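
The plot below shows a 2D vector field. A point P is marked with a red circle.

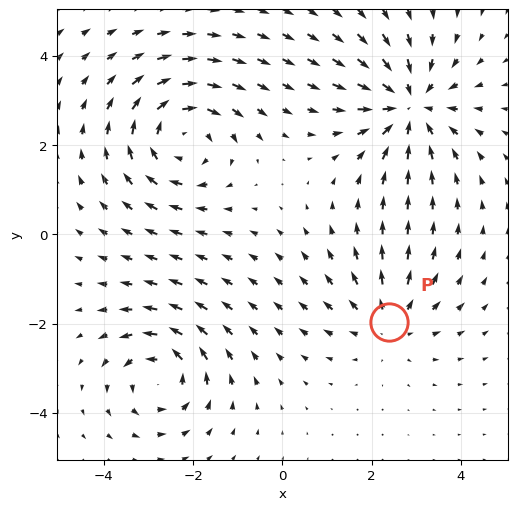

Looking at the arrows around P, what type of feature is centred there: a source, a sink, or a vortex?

source

At P (2.4, -2.0) the arrows spread outward. Divergence about +3, curl ≈0 — positive divergence with near-zero curl is a source.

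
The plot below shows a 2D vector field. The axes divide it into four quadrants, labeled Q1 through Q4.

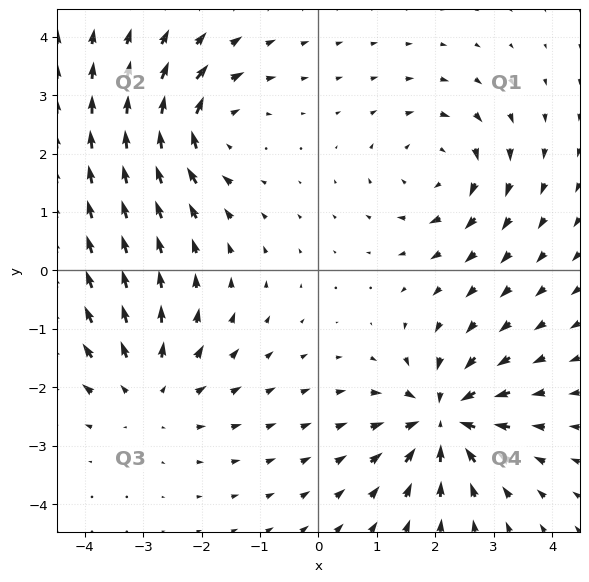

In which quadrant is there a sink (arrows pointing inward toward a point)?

Q4

The sink sits at approximately (2.1, -2.5), which lies in quadrant Q4. The divergence there is about -6, negative as expected for a sink.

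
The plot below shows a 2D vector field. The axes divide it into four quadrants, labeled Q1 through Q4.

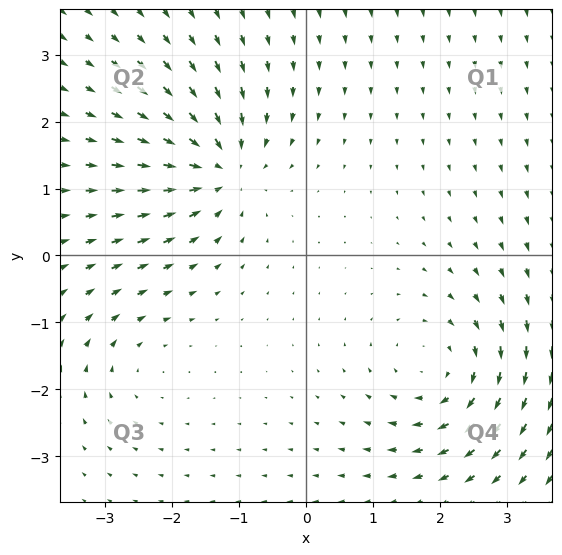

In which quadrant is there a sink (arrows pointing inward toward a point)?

Q2

The sink sits at approximately (-1.3, 1.3), which lies in quadrant Q2. The divergence there is about -7, negative as expected for a sink.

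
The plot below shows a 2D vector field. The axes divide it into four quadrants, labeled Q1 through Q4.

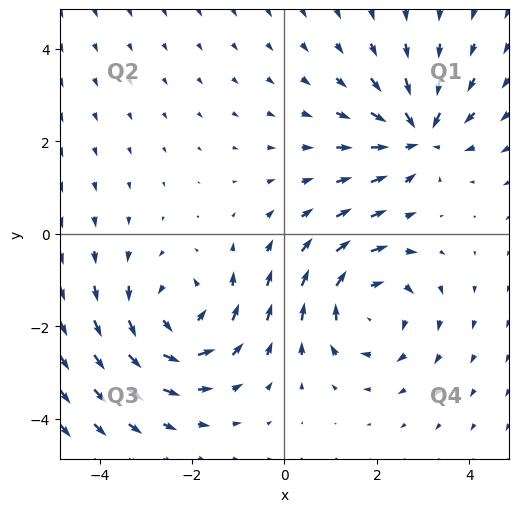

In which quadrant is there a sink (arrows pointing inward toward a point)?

The sink sits at approximately (2.9, 2.1), which lies in quadrant Q1. The divergence there is about -5, negative as expected for a sink.

Q1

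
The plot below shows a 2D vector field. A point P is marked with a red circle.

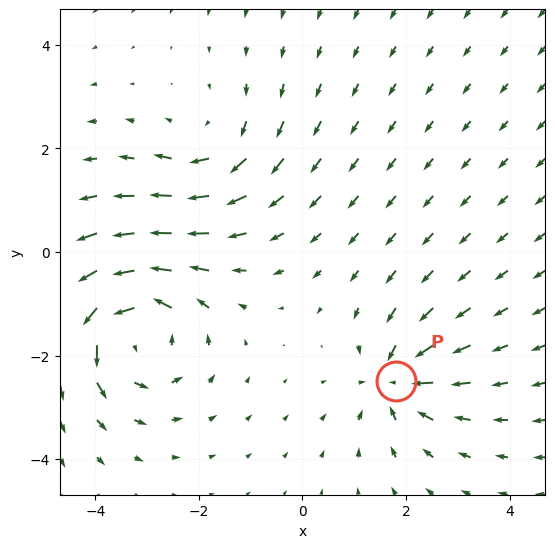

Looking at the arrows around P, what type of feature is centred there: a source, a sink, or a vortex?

sink

At P (1.8, -2.5) the arrows converge inward. Divergence about -4, curl ≈0 — negative divergence with near-zero curl is a sink.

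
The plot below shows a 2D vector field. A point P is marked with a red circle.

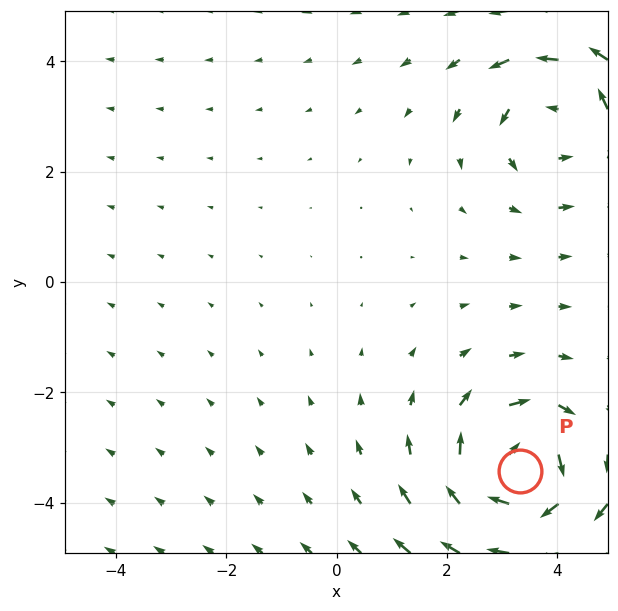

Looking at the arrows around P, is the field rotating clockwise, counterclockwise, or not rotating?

Near P at (3.3, -3.4) the arrows circulate clockwise. The curl (z-component) there is about -4; negative curl means clockwise rotation.

clockwise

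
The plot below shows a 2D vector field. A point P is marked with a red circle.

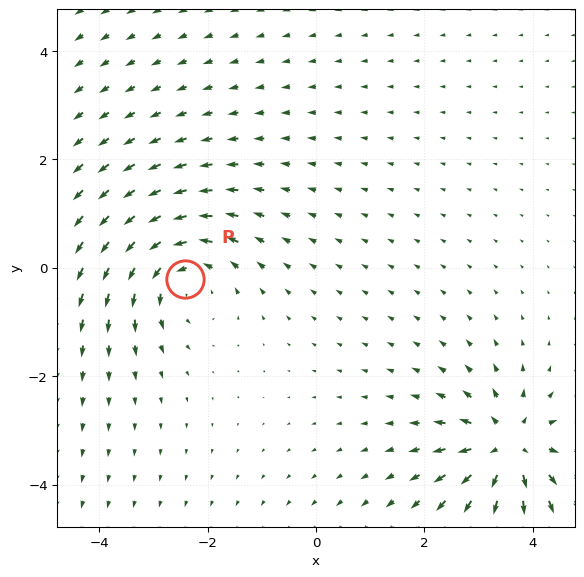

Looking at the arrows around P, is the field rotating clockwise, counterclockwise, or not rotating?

counterclockwise

Near P at (-2.4, -0.2) the arrows circulate counterclockwise. The curl (z-component) there is about +4; positive curl means counterclockwise rotation.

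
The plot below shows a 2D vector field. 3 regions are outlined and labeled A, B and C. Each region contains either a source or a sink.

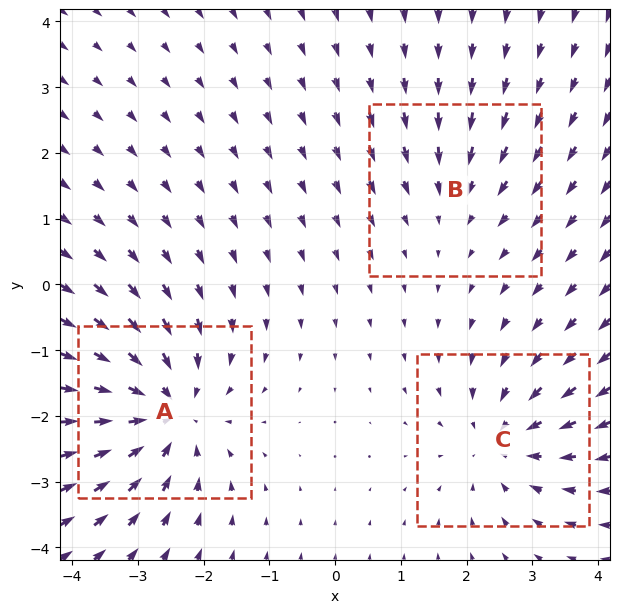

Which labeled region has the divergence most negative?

A

Divergence at each region's feature centre — A: about -5, B: about -2, C: about -3. Region A is most negative.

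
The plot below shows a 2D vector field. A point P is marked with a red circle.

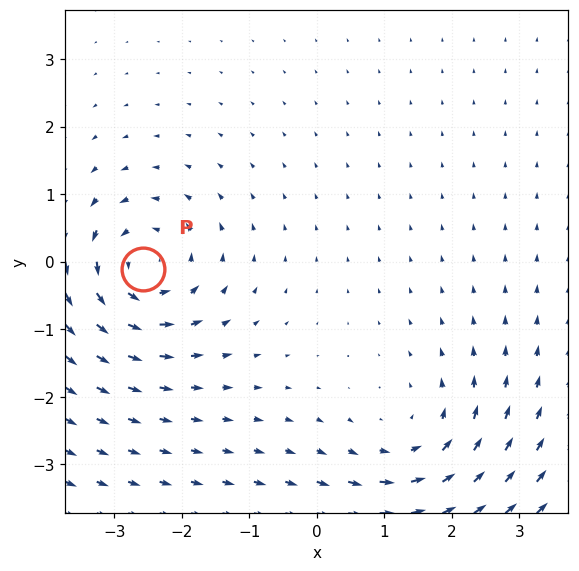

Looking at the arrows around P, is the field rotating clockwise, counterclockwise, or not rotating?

counterclockwise

Near P at (-2.6, -0.1) the arrows circulate counterclockwise. The curl (z-component) there is about +5; positive curl means counterclockwise rotation.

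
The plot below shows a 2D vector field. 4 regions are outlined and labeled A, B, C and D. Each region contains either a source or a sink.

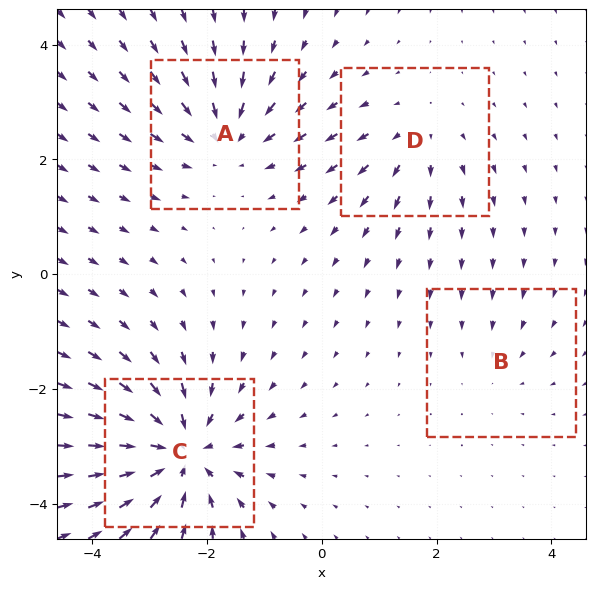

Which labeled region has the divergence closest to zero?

Divergence at each region's feature centre — A: about -5, B: about -2, C: about -8, D: about +3. Region B is closest to zero.

B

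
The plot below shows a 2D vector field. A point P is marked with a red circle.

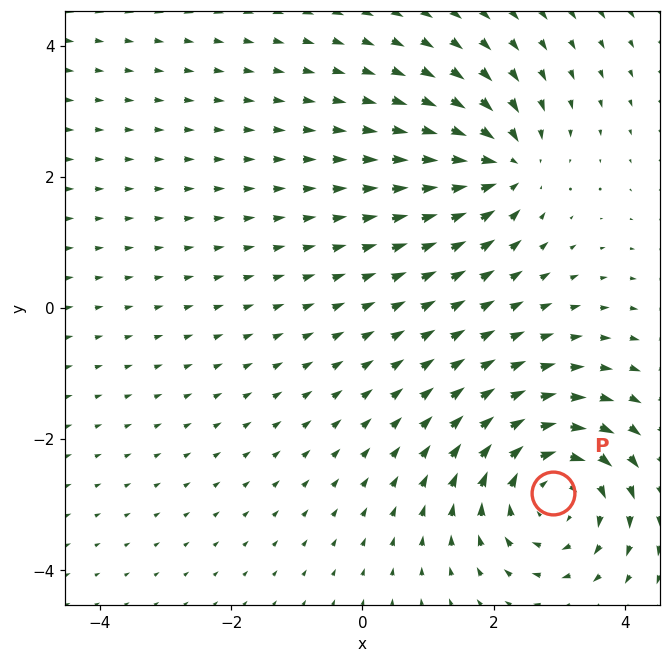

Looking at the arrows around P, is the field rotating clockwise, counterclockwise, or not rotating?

Near P at (2.9, -2.8) the arrows circulate clockwise. The curl (z-component) there is about -5; negative curl means clockwise rotation.

clockwise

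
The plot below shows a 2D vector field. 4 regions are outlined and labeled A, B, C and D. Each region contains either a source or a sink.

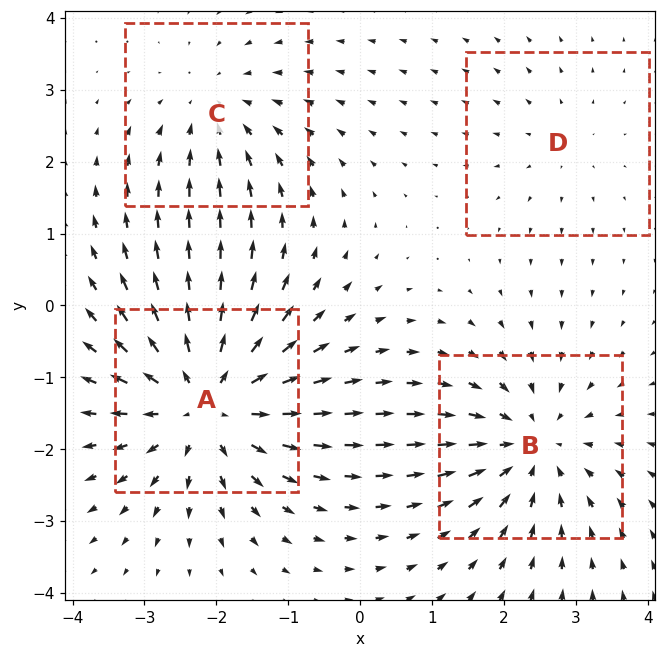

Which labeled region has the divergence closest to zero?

Divergence at each region's feature centre — A: about +6, B: about -5, C: about -3, D: about +2. Region D is closest to zero.

D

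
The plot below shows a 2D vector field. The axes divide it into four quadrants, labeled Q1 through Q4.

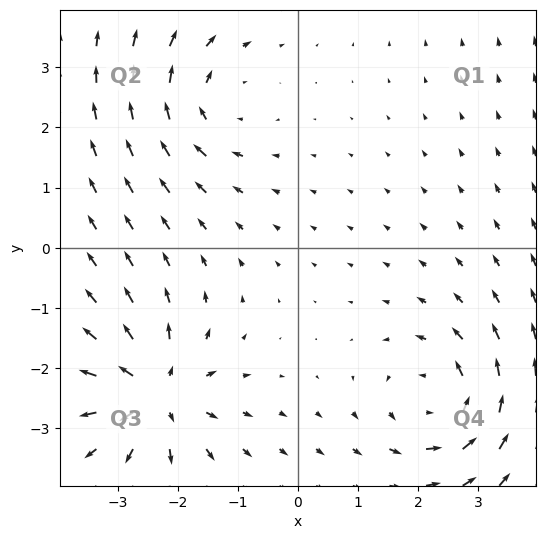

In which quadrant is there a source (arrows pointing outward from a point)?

The source sits at approximately (-2.4, -2.4), which lies in quadrant Q3. The divergence there is about +5, positive as expected for a source.

Q3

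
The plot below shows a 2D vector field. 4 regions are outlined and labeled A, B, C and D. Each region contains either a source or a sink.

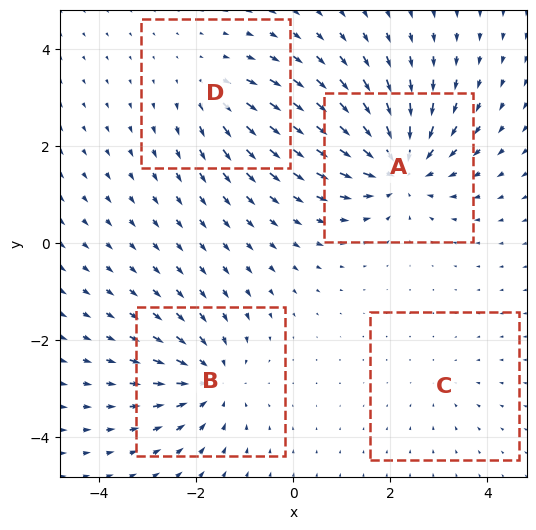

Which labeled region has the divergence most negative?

Divergence at each region's feature centre — A: about -7, B: about -5, C: about -2, D: about +3. Region A is most negative.

A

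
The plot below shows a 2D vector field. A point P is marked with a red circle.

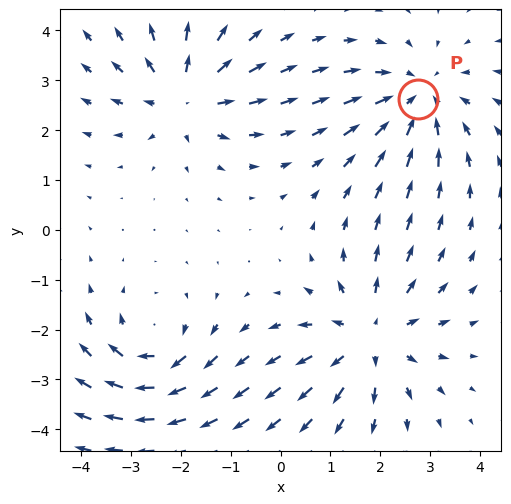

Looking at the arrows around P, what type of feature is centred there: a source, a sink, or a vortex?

sink

At P (2.8, 2.6) the arrows converge inward. Divergence about -4, curl ≈0 — negative divergence with near-zero curl is a sink.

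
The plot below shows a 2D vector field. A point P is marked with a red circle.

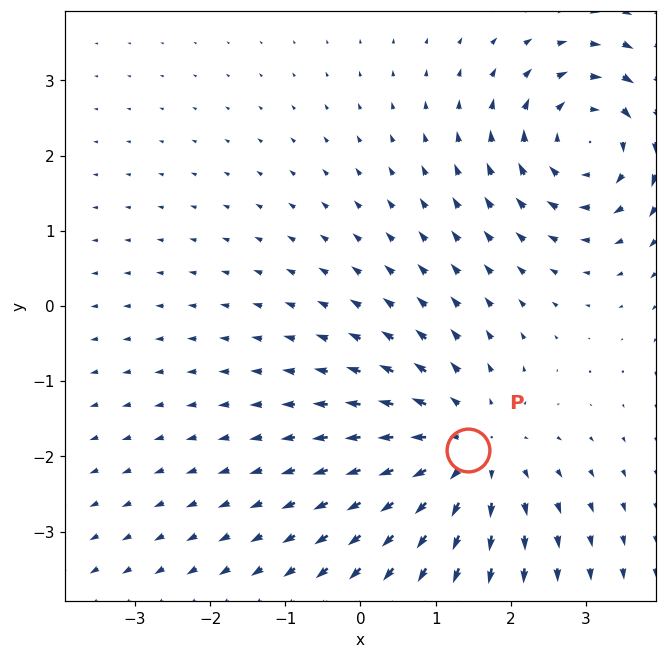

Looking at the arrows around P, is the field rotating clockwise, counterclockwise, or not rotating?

not rotating

Near P at (1.4, -1.9) the arrows show no circulation. The curl there is ≈0.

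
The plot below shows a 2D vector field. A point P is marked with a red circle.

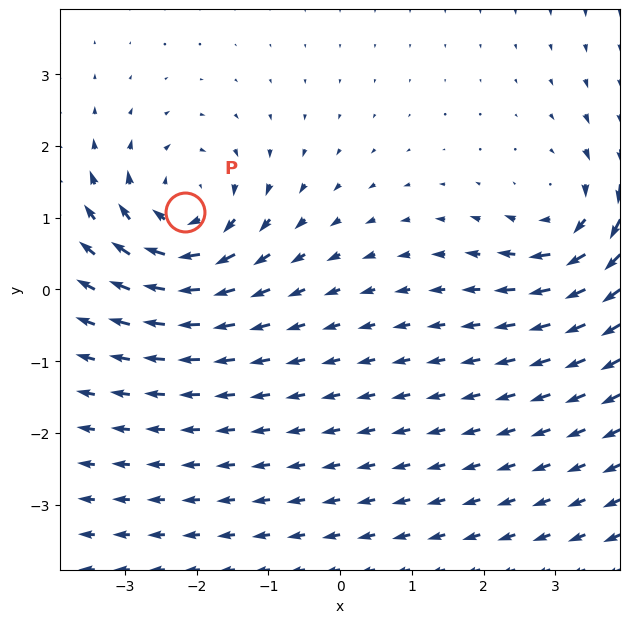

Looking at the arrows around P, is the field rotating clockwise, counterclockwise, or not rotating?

Near P at (-2.2, 1.1) the arrows circulate clockwise. The curl (z-component) there is about -4; negative curl means clockwise rotation.

clockwise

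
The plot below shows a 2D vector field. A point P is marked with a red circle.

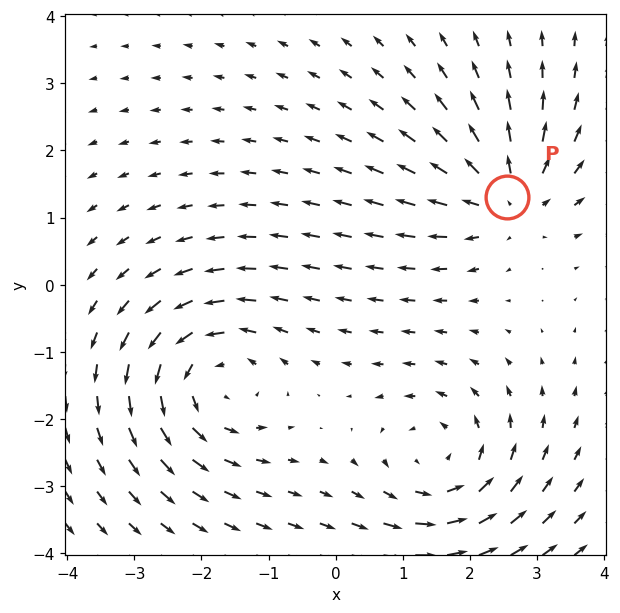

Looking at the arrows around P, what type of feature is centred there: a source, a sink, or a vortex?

source

At P (2.5, 1.3) the arrows spread outward. Divergence about +4, curl ≈0 — positive divergence with near-zero curl is a source.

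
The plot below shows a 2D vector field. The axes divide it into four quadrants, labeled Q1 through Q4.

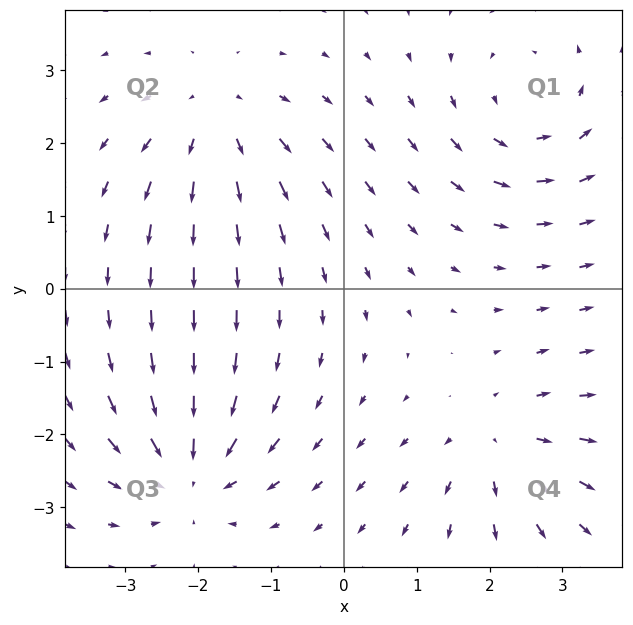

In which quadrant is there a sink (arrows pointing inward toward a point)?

Q3

The sink sits at approximately (-2.1, -2.5), which lies in quadrant Q3. The divergence there is about -7, negative as expected for a sink.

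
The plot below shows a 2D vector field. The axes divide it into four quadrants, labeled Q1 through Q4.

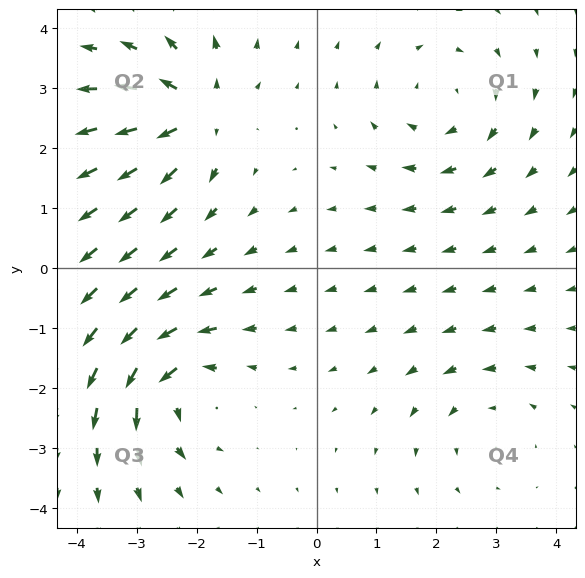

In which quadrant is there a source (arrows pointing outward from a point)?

The source sits at approximately (-2.0, 2.6), which lies in quadrant Q2. The divergence there is about +6, positive as expected for a source.

Q2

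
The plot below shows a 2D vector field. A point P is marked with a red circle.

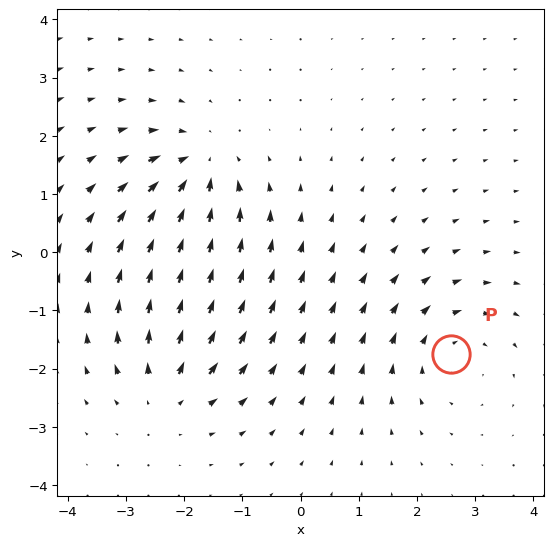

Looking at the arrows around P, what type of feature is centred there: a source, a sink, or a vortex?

vortex

At P (2.6, -1.7) the arrows circulate clockwise. Divergence ≈0, curl about -4 — near-zero divergence with nonzero curl is a vortex.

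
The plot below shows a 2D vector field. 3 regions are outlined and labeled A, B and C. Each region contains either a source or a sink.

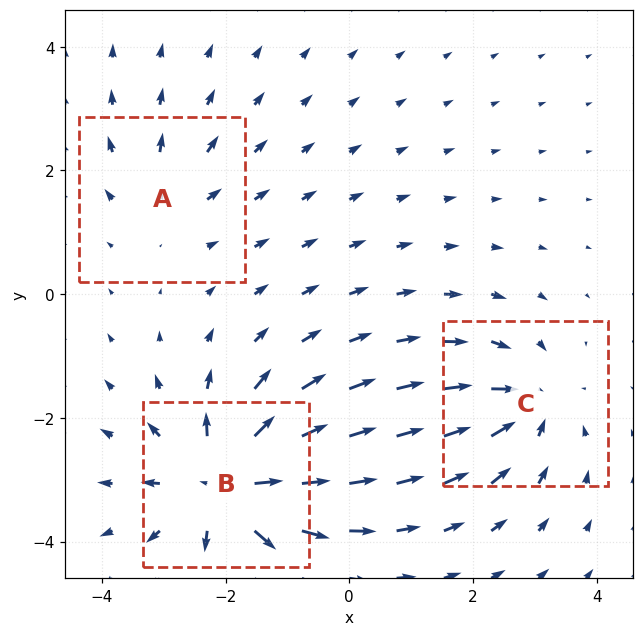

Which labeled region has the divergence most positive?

Divergence at each region's feature centre — A: about +2, B: about +6, C: about -4. Region B is most positive.

B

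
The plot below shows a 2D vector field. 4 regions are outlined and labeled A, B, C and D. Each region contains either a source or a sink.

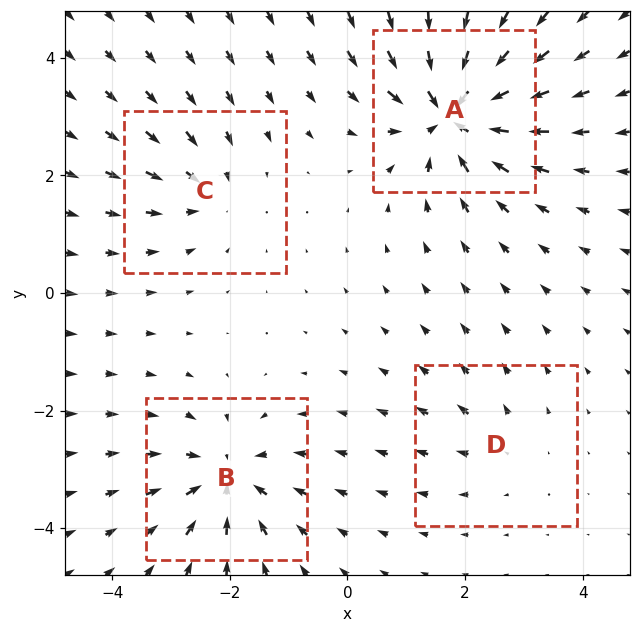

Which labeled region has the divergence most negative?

Divergence at each region's feature centre — A: about -8, B: about -6, C: about -4, D: about +2. Region A is most negative.

A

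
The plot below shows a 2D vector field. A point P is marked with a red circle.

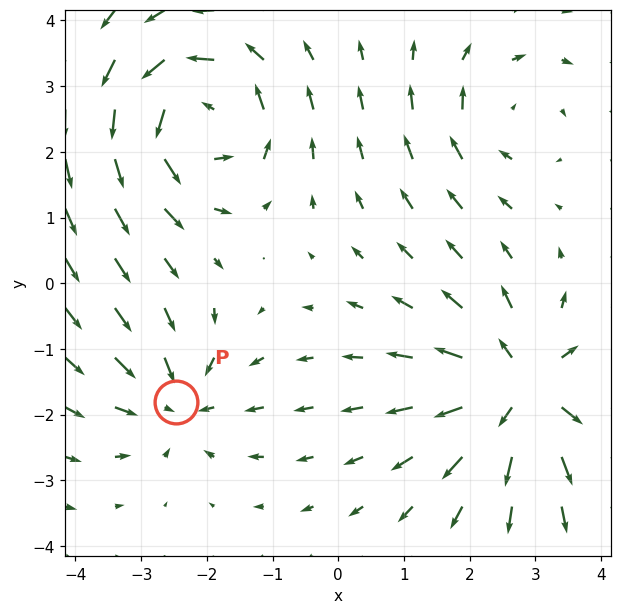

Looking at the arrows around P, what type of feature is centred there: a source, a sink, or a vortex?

At P (-2.5, -1.8) the arrows converge inward. Divergence about -4, curl ≈0 — negative divergence with near-zero curl is a sink.

sink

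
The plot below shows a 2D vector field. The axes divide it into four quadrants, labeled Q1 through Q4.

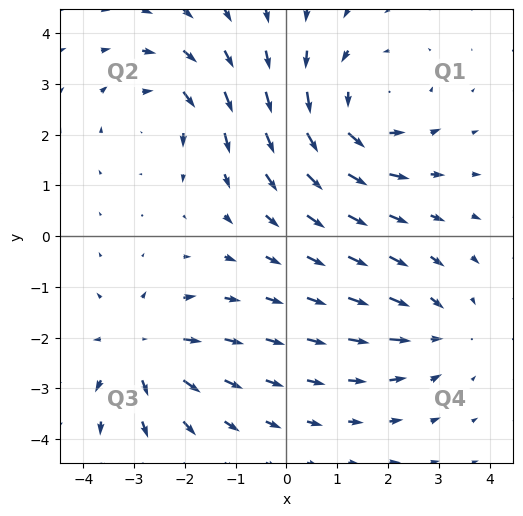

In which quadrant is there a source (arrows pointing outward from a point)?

The source sits at approximately (-2.9, -2.3), which lies in quadrant Q3. The divergence there is about +4, positive as expected for a source.

Q3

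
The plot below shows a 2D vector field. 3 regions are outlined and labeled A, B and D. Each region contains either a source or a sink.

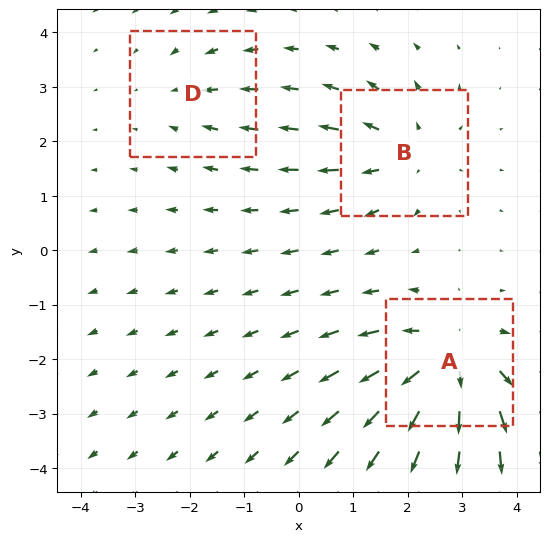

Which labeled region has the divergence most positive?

A

Divergence at each region's feature centre — A: about +5, B: about +3, D: about -2. Region A is most positive.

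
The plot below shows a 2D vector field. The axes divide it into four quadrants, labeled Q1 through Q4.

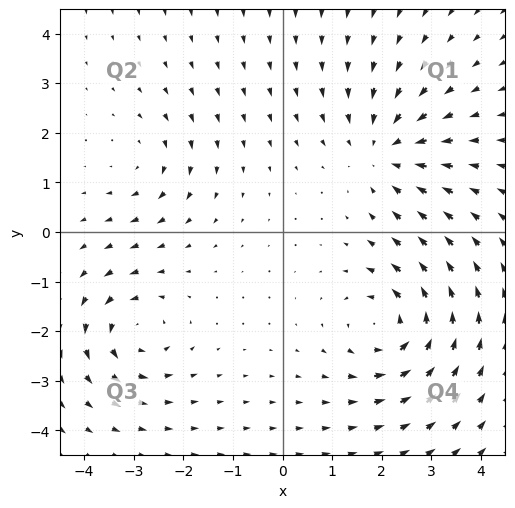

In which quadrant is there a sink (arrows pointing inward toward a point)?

The sink sits at approximately (2.1, 1.6), which lies in quadrant Q1. The divergence there is about -4, negative as expected for a sink.

Q1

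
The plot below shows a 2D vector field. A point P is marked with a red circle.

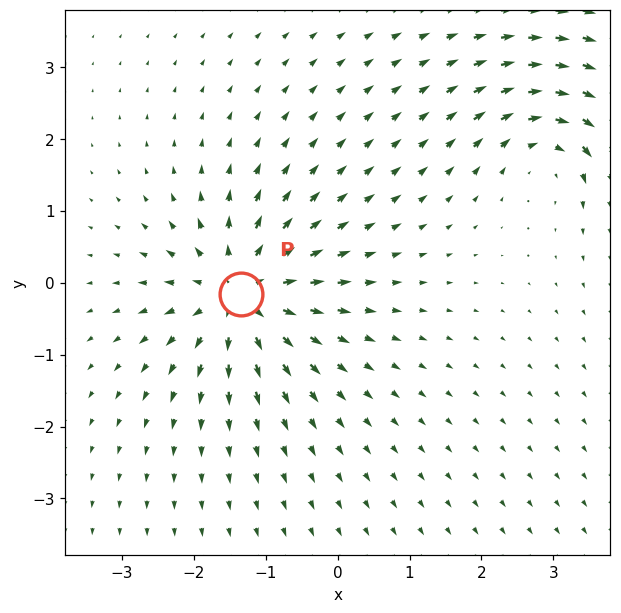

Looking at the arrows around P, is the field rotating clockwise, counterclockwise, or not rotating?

not rotating

Near P at (-1.3, -0.2) the arrows show no circulation. The curl there is ≈0.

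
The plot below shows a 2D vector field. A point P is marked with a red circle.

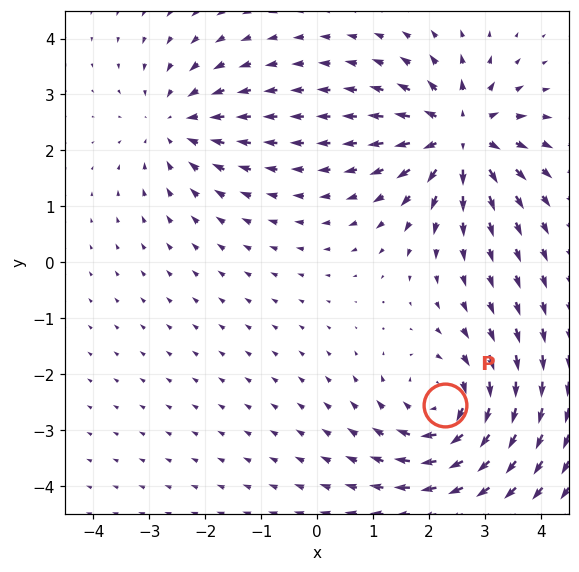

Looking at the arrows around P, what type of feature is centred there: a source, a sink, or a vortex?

At P (2.3, -2.6) the arrows circulate clockwise. Divergence ≈0, curl about -4 — near-zero divergence with nonzero curl is a vortex.

vortex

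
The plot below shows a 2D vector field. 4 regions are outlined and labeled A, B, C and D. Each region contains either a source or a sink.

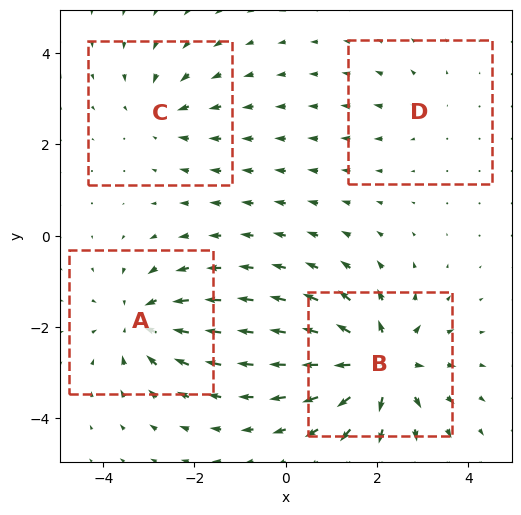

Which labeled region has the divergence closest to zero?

Divergence at each region's feature centre — A: about -5, B: about +7, C: about -3, D: about +2. Region D is closest to zero.

D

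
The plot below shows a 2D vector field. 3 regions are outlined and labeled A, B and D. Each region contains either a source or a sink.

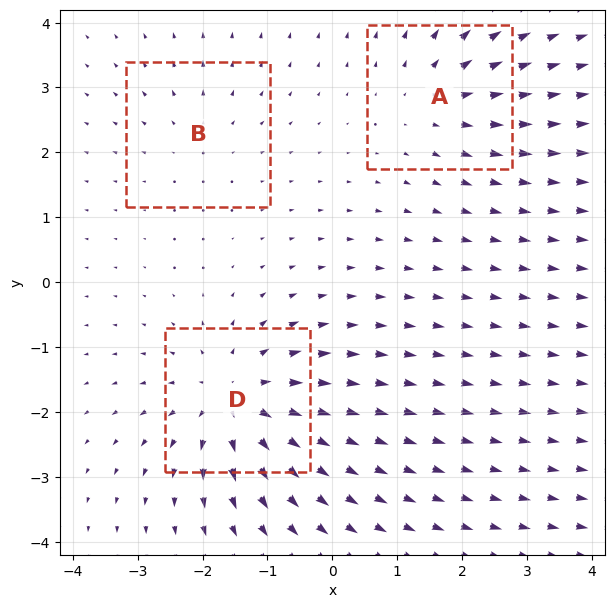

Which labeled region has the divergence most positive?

D

Divergence at each region's feature centre — A: about +3, B: about +2, D: about +5. Region D is most positive.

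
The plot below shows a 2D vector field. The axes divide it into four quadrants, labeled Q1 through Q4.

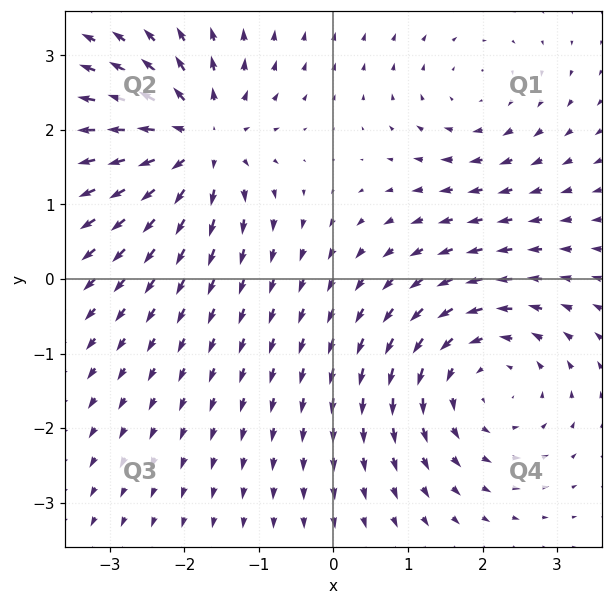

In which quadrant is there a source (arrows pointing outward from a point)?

The source sits at approximately (-1.8, 1.8), which lies in quadrant Q2. The divergence there is about +6, positive as expected for a source.

Q2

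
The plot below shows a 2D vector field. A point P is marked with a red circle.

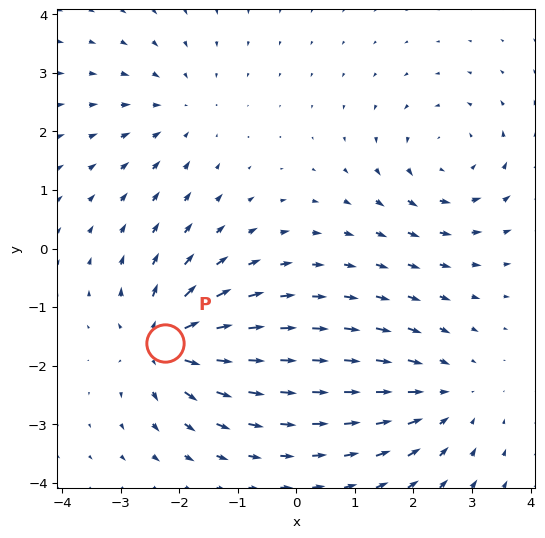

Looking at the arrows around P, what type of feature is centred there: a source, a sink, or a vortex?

At P (-2.2, -1.6) the arrows spread outward. Divergence about +6, curl ≈0 — positive divergence with near-zero curl is a source.

source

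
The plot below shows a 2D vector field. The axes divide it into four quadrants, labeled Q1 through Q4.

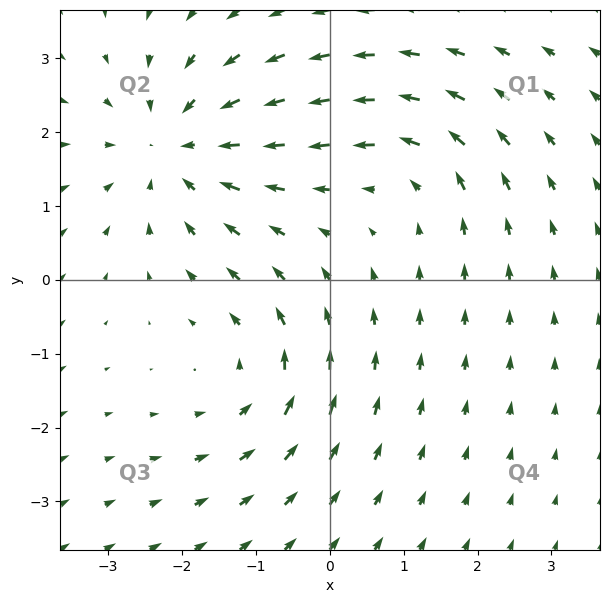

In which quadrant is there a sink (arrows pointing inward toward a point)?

Q2

The sink sits at approximately (-2.1, 1.8), which lies in quadrant Q2. The divergence there is about -4, negative as expected for a sink.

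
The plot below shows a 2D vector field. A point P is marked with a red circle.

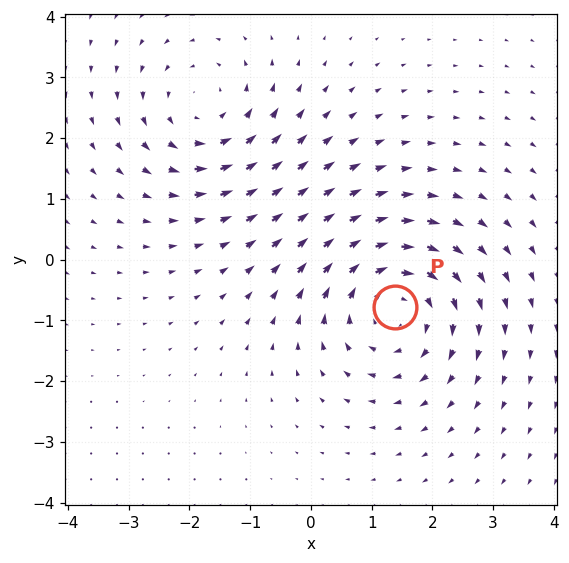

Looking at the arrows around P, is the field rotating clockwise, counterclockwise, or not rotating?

Near P at (1.4, -0.8) the arrows circulate clockwise. The curl (z-component) there is about -4; negative curl means clockwise rotation.

clockwise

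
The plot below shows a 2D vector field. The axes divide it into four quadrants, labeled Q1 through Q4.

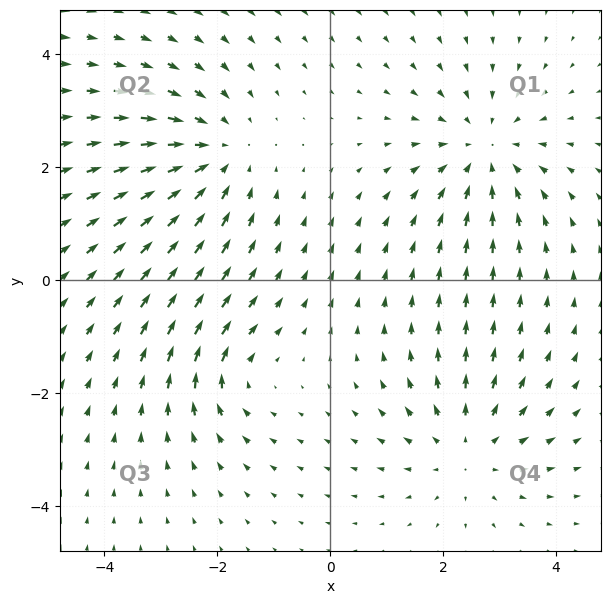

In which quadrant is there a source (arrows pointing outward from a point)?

The source sits at approximately (2.4, -3.0), which lies in quadrant Q4. The divergence there is about +3, positive as expected for a source.

Q4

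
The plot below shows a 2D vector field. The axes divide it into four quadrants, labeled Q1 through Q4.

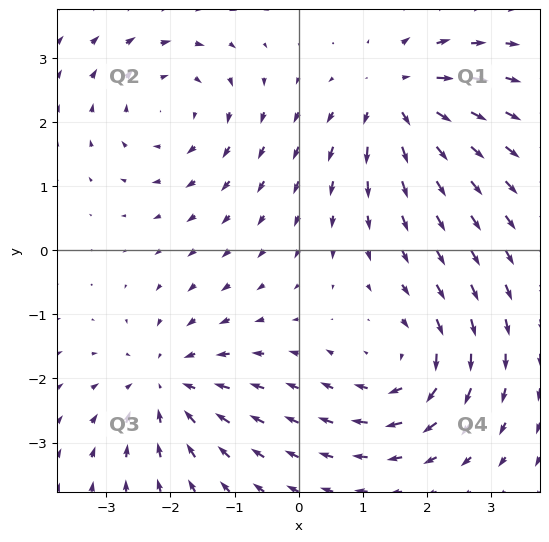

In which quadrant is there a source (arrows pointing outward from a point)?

Q1

The source sits at approximately (1.5, 2.4), which lies in quadrant Q1. The divergence there is about +6, positive as expected for a source.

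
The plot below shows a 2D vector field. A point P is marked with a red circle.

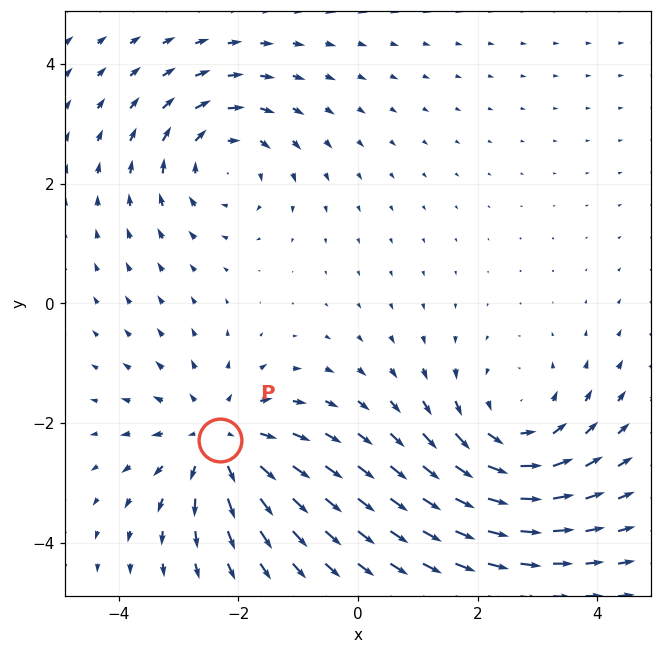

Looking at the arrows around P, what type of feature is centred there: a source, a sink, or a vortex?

source

At P (-2.3, -2.3) the arrows spread outward. Divergence about +4, curl ≈0 — positive divergence with near-zero curl is a source.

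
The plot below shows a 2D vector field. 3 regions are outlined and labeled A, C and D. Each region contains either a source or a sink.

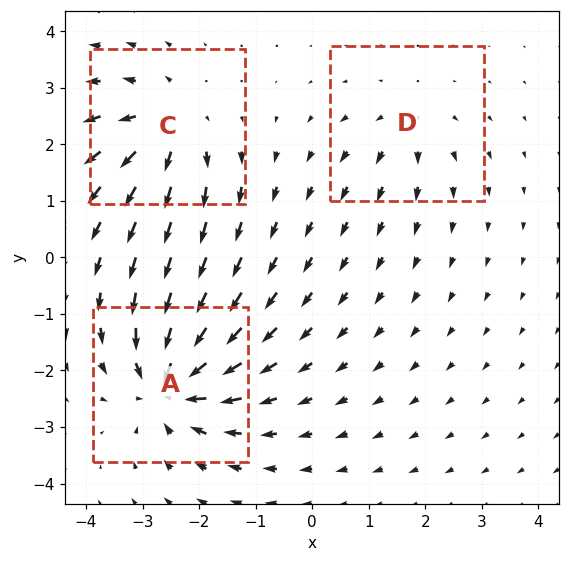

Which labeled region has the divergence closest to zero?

Divergence at each region's feature centre — A: about -6, C: about +4, D: about +3. Region D is closest to zero.

D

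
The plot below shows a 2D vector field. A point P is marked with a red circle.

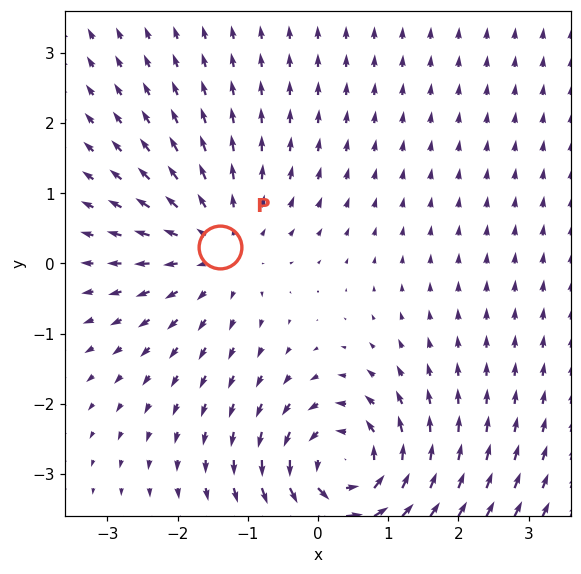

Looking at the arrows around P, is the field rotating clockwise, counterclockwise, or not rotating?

Near P at (-1.4, 0.2) the arrows show no circulation. The curl there is ≈0.

not rotating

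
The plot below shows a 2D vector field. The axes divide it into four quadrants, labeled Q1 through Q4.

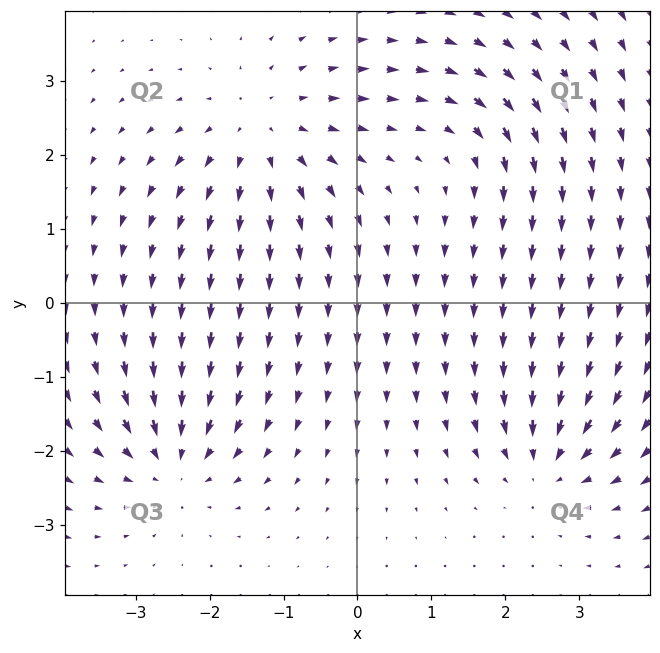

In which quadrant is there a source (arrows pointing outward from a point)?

Q2

The source sits at approximately (-1.3, 2.3), which lies in quadrant Q2. The divergence there is about +4, positive as expected for a source.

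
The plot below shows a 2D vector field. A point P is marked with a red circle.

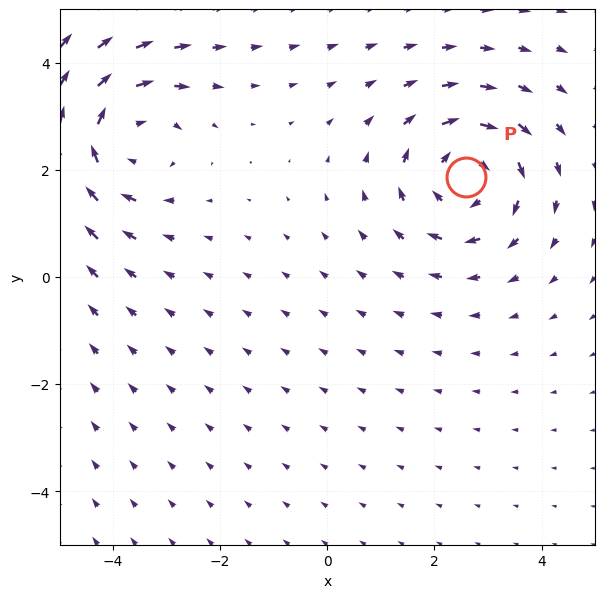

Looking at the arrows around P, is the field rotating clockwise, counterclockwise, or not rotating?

clockwise

Near P at (2.6, 1.9) the arrows circulate clockwise. The curl (z-component) there is about -4; negative curl means clockwise rotation.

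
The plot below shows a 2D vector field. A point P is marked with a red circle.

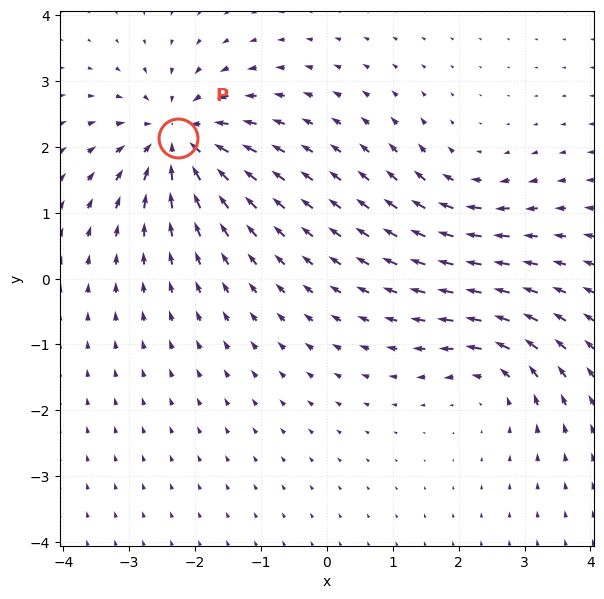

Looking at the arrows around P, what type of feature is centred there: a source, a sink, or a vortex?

At P (-2.3, 2.1) the arrows converge inward. Divergence about -6, curl ≈0 — negative divergence with near-zero curl is a sink.

sink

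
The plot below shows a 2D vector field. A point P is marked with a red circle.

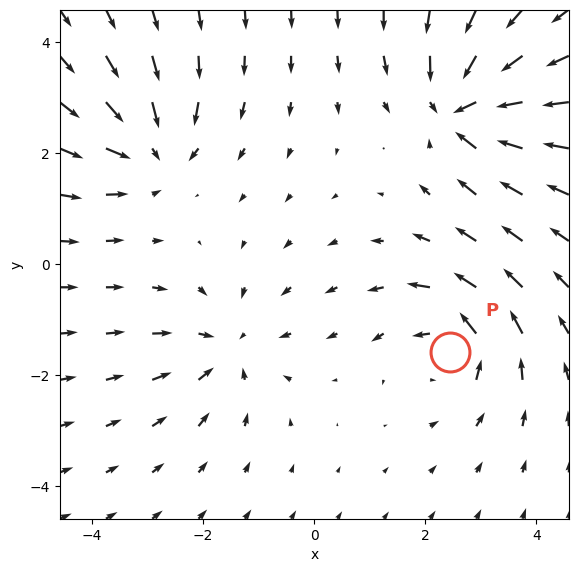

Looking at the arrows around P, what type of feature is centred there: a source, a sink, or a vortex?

At P (2.4, -1.6) the arrows circulate counterclockwise. Divergence ≈0, curl about +5 — near-zero divergence with nonzero curl is a vortex.

vortex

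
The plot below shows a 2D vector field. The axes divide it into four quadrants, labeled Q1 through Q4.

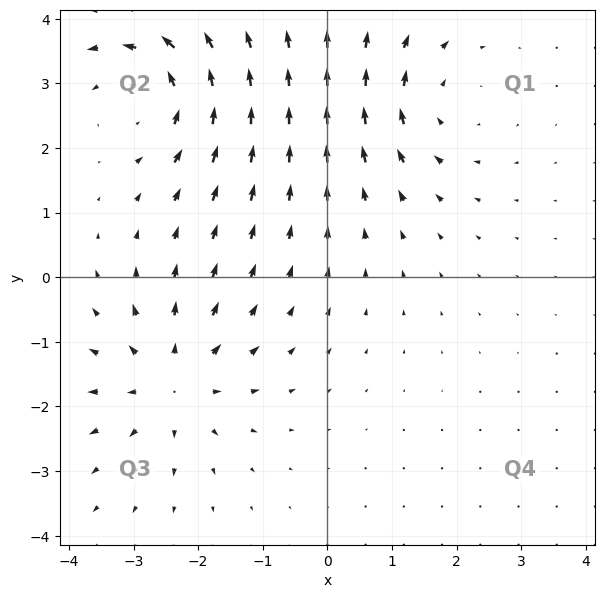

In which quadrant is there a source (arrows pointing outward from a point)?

The source sits at approximately (-2.4, -1.6), which lies in quadrant Q3. The divergence there is about +4, positive as expected for a source.

Q3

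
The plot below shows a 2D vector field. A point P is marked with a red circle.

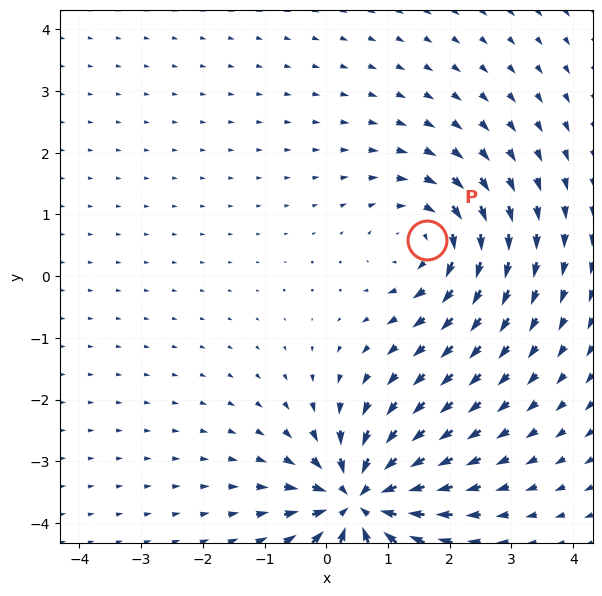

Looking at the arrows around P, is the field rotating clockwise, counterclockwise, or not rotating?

clockwise

Near P at (1.6, 0.6) the arrows circulate clockwise. The curl (z-component) there is about -4; negative curl means clockwise rotation.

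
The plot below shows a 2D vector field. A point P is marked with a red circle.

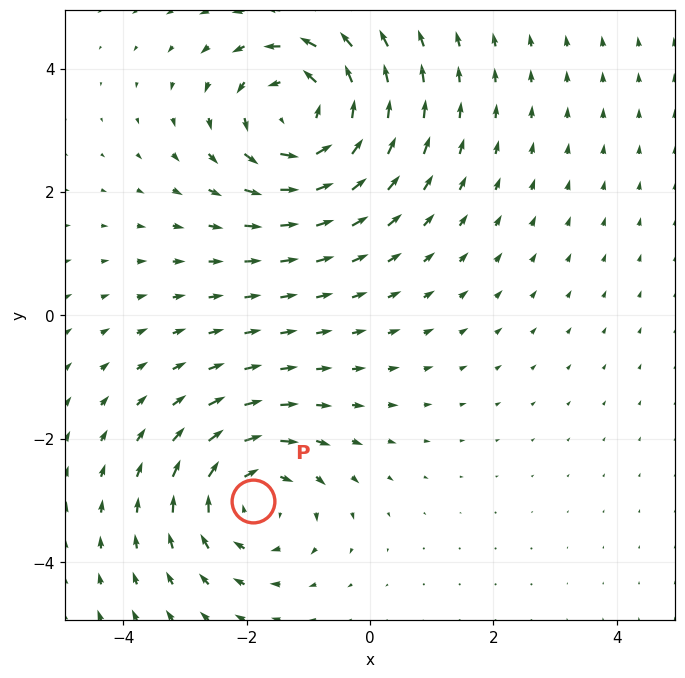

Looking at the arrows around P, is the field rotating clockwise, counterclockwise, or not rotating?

clockwise

Near P at (-1.9, -3.0) the arrows circulate clockwise. The curl (z-component) there is about -4; negative curl means clockwise rotation.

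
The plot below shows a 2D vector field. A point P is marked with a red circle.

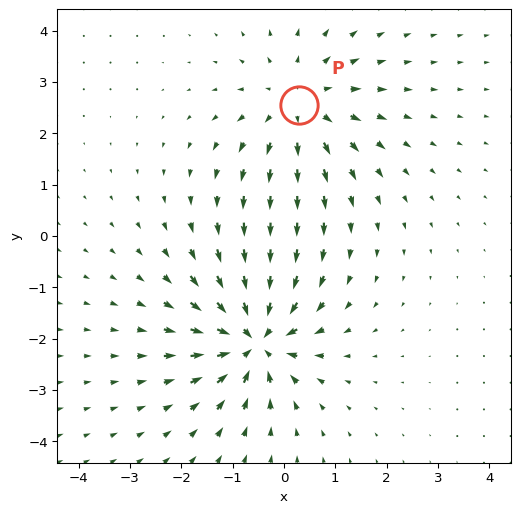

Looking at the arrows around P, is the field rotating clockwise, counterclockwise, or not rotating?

Near P at (0.3, 2.5) the arrows show no circulation. The curl there is ≈0.

not rotating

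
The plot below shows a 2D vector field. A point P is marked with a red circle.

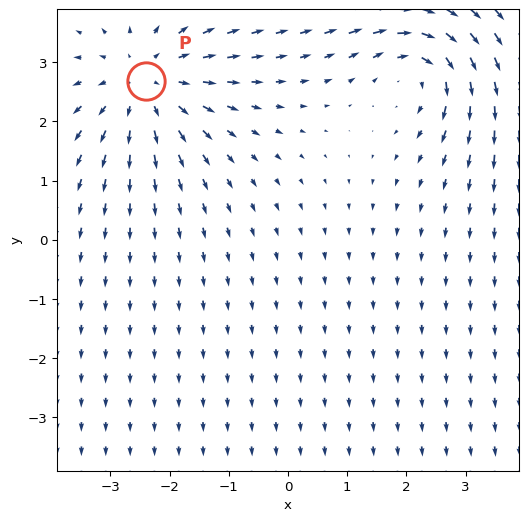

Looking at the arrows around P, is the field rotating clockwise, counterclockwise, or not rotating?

not rotating

Near P at (-2.4, 2.7) the arrows show no circulation. The curl there is ≈0.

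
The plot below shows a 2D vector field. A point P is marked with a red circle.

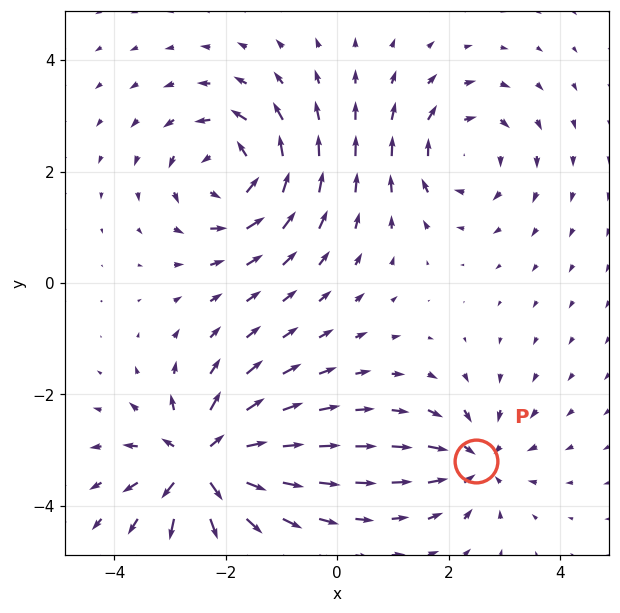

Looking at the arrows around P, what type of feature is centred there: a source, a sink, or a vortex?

sink

At P (2.5, -3.2) the arrows converge inward. Divergence about -4, curl ≈0 — negative divergence with near-zero curl is a sink.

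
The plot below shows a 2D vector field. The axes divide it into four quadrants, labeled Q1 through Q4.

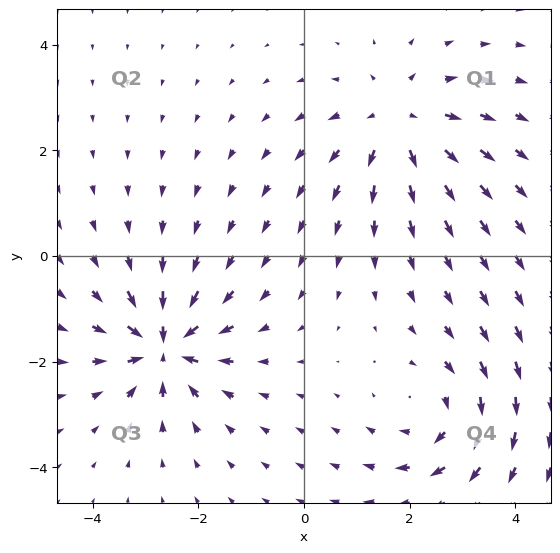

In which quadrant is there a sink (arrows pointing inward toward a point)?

Q3

The sink sits at approximately (-2.6, -1.7), which lies in quadrant Q3. The divergence there is about -7, negative as expected for a sink.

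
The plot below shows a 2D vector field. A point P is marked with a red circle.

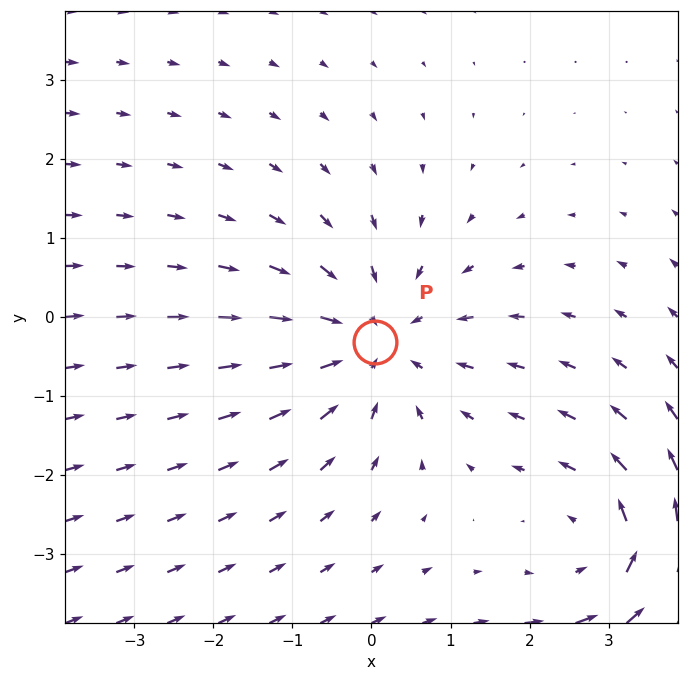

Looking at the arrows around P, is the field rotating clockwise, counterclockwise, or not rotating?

not rotating

Near P at (0.0, -0.3) the arrows show no circulation. The curl there is ≈0.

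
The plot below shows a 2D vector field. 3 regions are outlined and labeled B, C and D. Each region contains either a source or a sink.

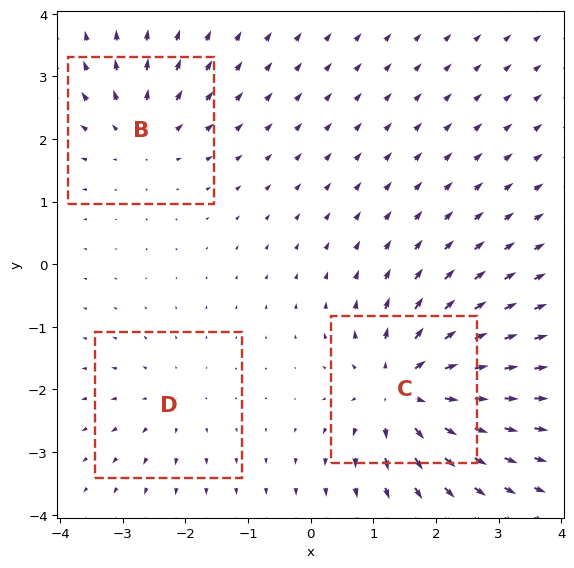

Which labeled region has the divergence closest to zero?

Divergence at each region's feature centre — B: about +3, C: about +6, D: about +2. Region D is closest to zero.

D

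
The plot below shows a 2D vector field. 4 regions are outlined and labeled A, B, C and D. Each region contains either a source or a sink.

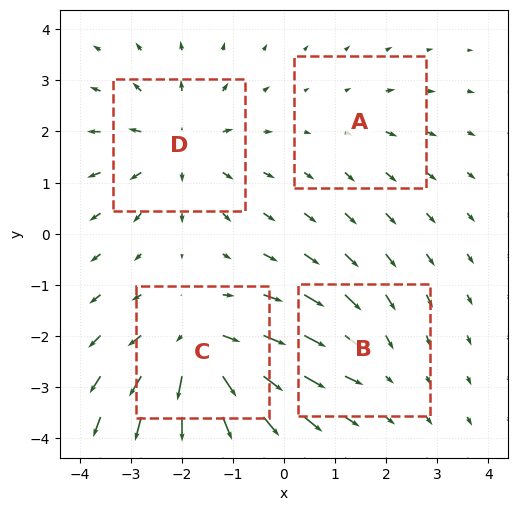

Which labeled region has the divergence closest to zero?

Divergence at each region's feature centre — A: about +2, B: about -3, C: about +6, D: about +4. Region A is closest to zero.

A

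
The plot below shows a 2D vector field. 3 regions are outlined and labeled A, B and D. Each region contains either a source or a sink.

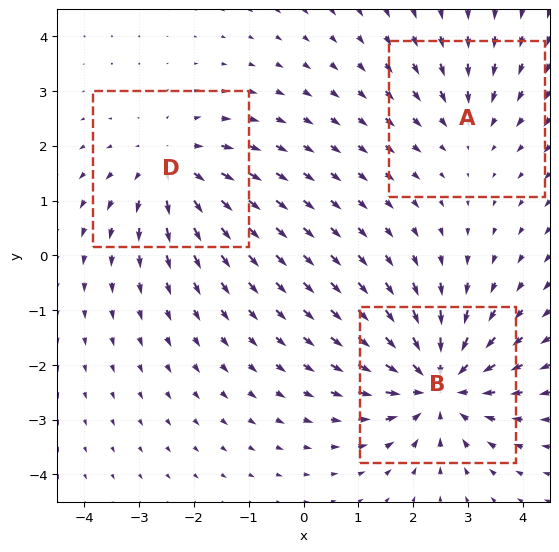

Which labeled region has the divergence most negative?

Divergence at each region's feature centre — A: about -2, B: about -5, D: about +3. Region B is most negative.

B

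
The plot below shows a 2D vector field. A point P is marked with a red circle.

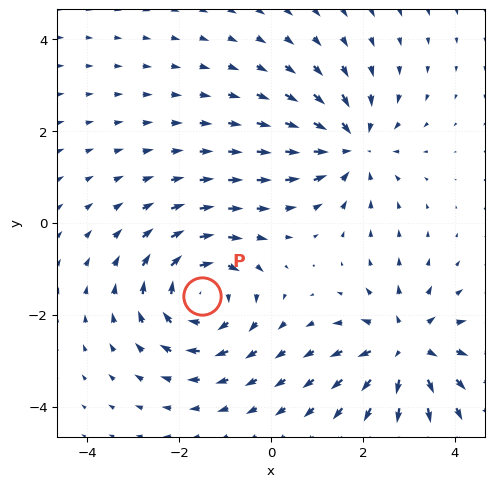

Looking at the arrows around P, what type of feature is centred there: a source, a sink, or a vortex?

vortex

At P (-1.5, -1.6) the arrows circulate clockwise. Divergence ≈0, curl about -4 — near-zero divergence with nonzero curl is a vortex.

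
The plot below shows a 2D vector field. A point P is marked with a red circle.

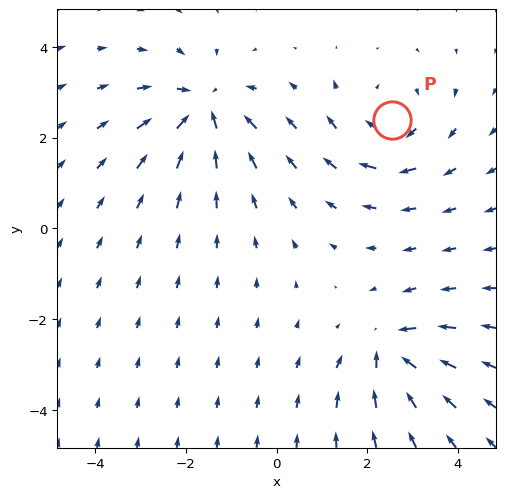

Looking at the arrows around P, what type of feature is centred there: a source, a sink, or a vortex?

At P (2.5, 2.4) the arrows circulate clockwise. Divergence ≈0, curl about -3 — near-zero divergence with nonzero curl is a vortex.

vortex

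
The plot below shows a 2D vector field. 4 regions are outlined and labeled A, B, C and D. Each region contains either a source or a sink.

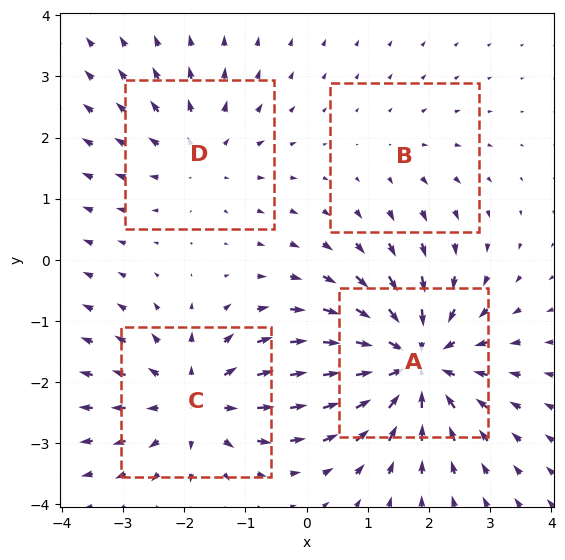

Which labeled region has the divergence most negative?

A

Divergence at each region's feature centre — A: about -7, B: about +2, C: about +5, D: about +3. Region A is most negative.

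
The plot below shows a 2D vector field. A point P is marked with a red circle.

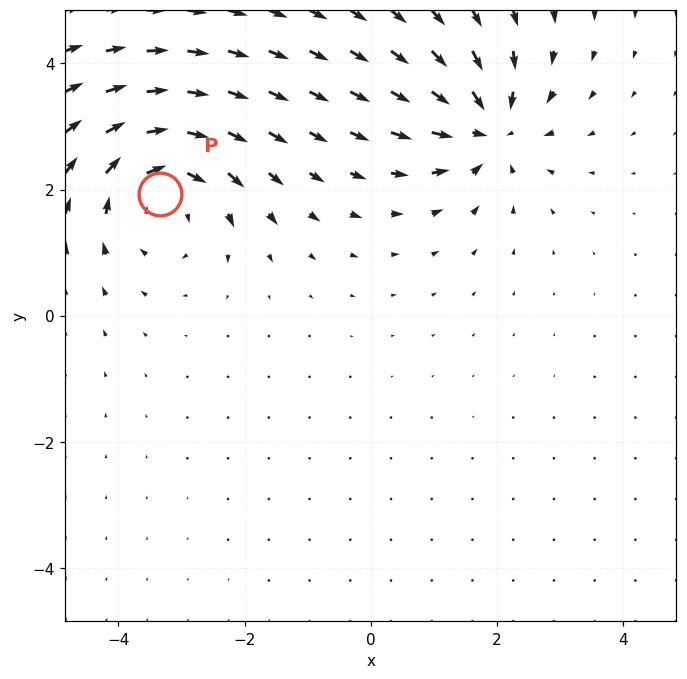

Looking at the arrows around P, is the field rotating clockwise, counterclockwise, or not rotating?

Near P at (-3.3, 1.9) the arrows circulate clockwise. The curl (z-component) there is about -5; negative curl means clockwise rotation.

clockwise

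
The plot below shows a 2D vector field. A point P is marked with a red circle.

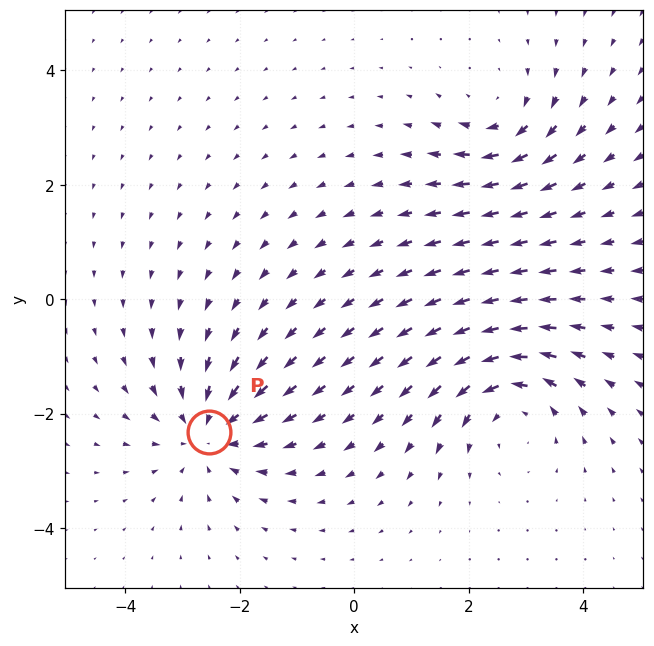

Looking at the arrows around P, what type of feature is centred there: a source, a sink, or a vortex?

sink

At P (-2.5, -2.3) the arrows converge inward. Divergence about -4, curl ≈0 — negative divergence with near-zero curl is a sink.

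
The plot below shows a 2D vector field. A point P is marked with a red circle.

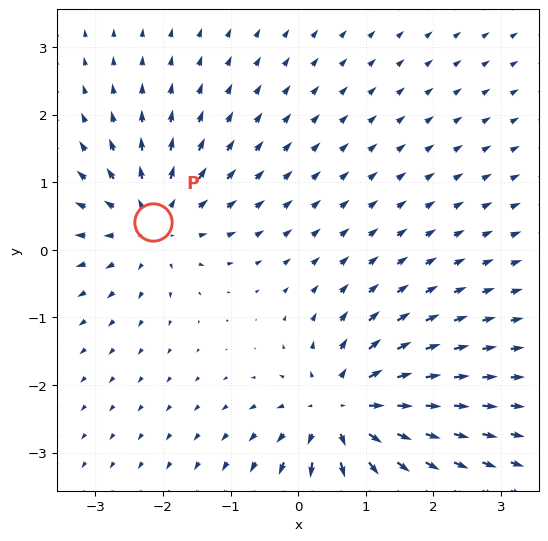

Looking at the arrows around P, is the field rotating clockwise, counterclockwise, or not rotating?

not rotating

Near P at (-2.2, 0.4) the arrows show no circulation. The curl there is ≈0.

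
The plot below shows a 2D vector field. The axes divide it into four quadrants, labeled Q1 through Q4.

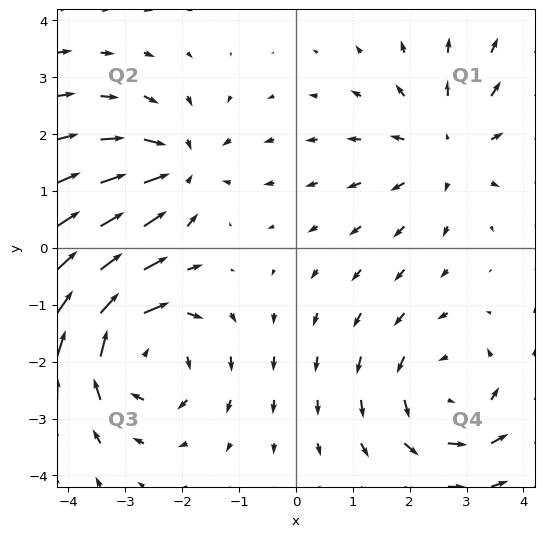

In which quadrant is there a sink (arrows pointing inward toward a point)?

Q2

The sink sits at approximately (-2.1, 1.4), which lies in quadrant Q2. The divergence there is about -4, negative as expected for a sink.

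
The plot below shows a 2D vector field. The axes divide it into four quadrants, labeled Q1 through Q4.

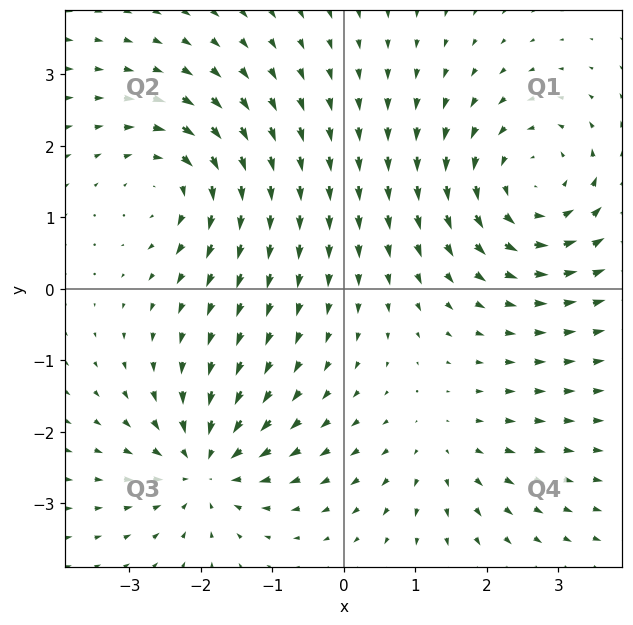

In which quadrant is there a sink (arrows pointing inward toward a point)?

Q3

The sink sits at approximately (-1.9, -2.5), which lies in quadrant Q3. The divergence there is about -5, negative as expected for a sink.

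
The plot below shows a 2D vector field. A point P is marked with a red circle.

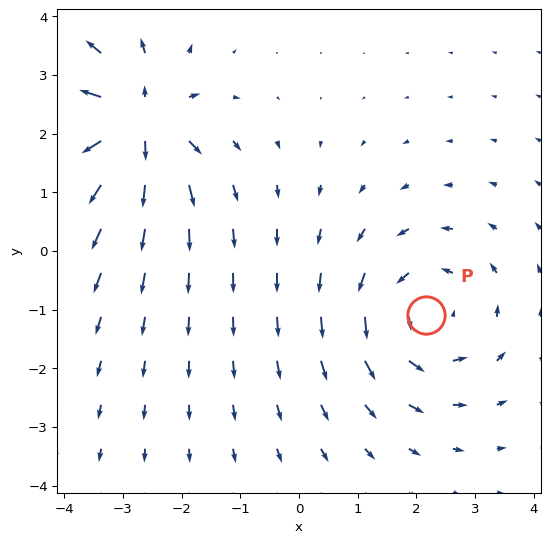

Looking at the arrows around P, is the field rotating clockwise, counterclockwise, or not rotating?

counterclockwise

Near P at (2.2, -1.1) the arrows circulate counterclockwise. The curl (z-component) there is about +4; positive curl means counterclockwise rotation.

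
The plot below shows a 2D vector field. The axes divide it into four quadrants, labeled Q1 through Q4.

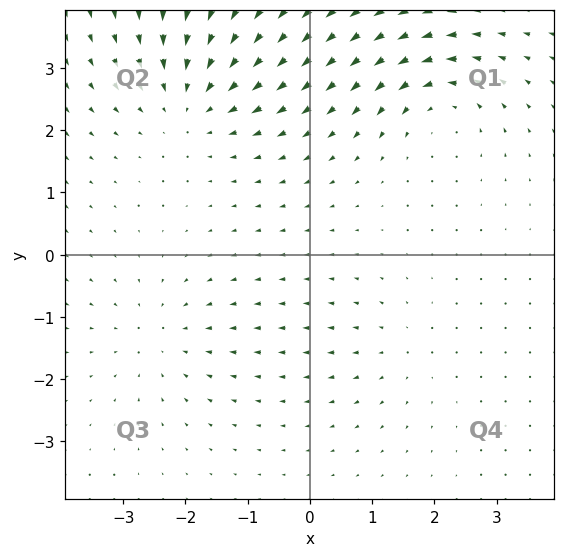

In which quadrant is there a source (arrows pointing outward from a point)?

The source sits at approximately (1.5, -1.5), which lies in quadrant Q4. The divergence there is about +2, positive as expected for a source.

Q4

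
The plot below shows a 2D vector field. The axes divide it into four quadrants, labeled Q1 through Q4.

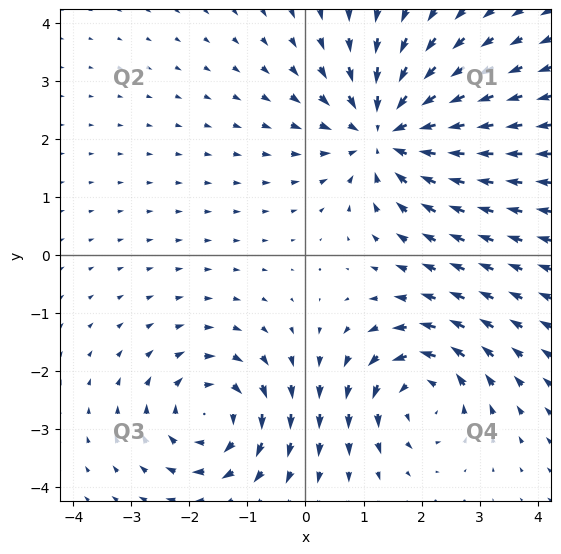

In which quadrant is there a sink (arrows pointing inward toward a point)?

The sink sits at approximately (1.4, 2.1), which lies in quadrant Q1. The divergence there is about -5, negative as expected for a sink.

Q1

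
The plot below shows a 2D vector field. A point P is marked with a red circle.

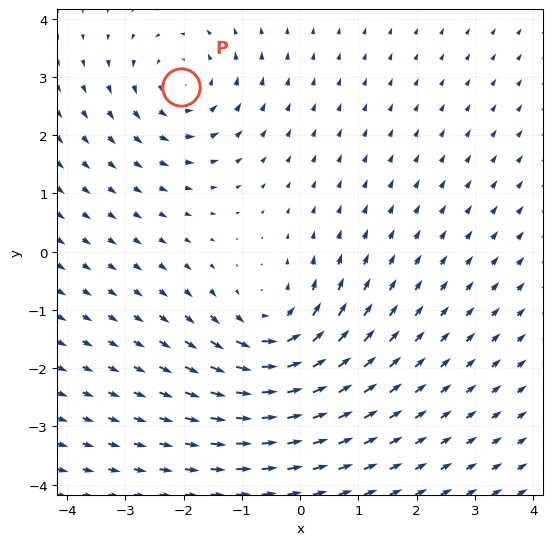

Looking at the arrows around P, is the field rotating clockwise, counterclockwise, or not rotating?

Near P at (-2.0, 2.8) the arrows circulate counterclockwise. The curl (z-component) there is about +3; positive curl means counterclockwise rotation.

counterclockwise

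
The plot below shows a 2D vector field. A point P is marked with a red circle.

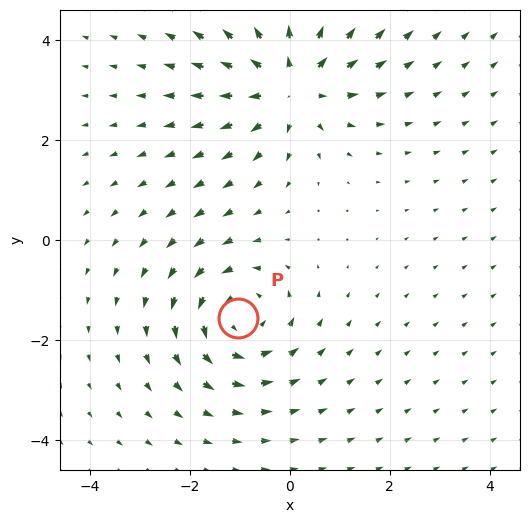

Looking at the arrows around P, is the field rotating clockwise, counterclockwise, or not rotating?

Near P at (-1.0, -1.6) the arrows circulate counterclockwise. The curl (z-component) there is about +3; positive curl means counterclockwise rotation.

counterclockwise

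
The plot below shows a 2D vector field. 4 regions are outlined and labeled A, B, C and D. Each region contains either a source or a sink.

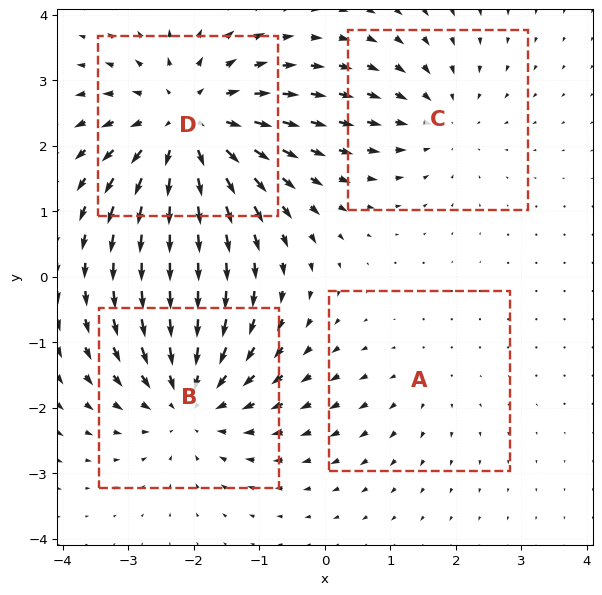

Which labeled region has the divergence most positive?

Divergence at each region's feature centre — A: about +2, B: about -5, C: about -3, D: about +6. Region D is most positive.

D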